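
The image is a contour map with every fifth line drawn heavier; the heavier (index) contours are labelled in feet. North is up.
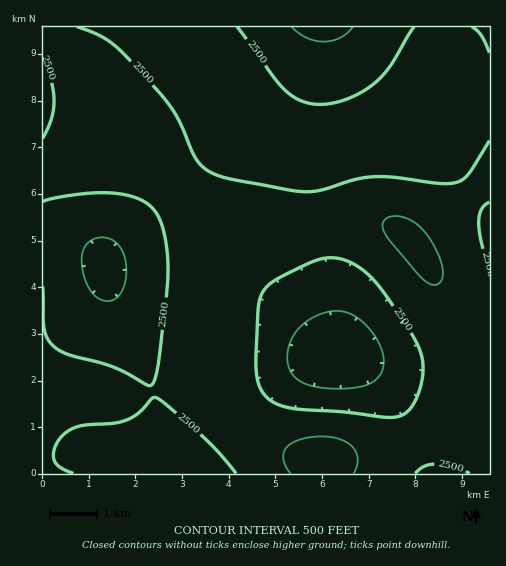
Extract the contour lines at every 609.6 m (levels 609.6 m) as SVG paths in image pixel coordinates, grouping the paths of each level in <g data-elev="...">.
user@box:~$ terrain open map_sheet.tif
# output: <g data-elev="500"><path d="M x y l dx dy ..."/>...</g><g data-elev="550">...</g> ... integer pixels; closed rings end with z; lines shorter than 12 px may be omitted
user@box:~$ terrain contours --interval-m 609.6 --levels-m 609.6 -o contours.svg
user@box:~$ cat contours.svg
<g data-elev="609.6"><path d="M327 388l-20-3-12-8-7-12 0-16 8-17 13-12 18-8 17 0 15 7 15 16 8 17 1 15-5 11-11 7-16 3z"/><path d="M104 301l-8-4-7-8-5-12-2-14 0-10 4-8 6-5 9-3 9 2 8 6 6 9 2 13-1 14-4 12-7 7z"/></g>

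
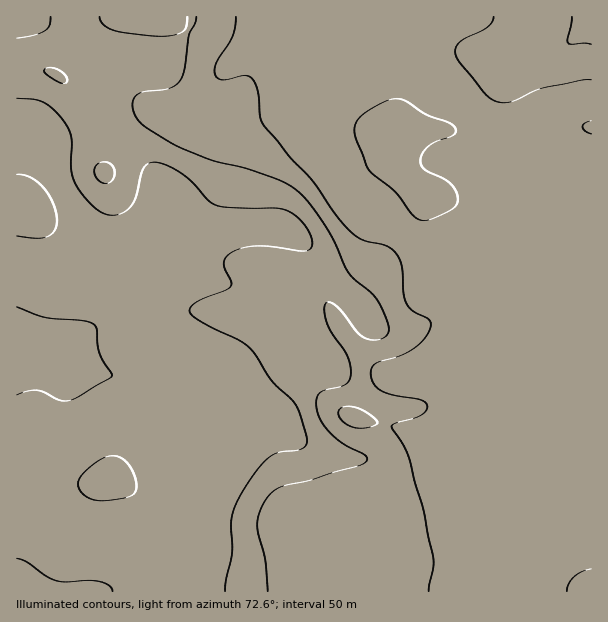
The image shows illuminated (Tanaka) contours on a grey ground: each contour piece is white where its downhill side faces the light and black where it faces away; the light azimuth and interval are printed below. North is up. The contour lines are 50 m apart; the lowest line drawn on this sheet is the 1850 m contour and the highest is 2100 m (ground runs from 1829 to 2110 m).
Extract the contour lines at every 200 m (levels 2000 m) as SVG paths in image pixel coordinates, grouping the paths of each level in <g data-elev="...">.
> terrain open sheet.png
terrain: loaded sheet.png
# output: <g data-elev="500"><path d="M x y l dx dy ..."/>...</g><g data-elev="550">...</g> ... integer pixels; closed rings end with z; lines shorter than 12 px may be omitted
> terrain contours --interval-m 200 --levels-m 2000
<g data-elev="2000"><path d="M355 428l16-1 5-2 1-3-8-8-11-6-10-2-7 2-3 5 2 6 7 5z"/><path d="M236 17l-1 12-3 9-16 27-2 6 2 6 3 2 5 1 22-4 6 3 6 11 2 27 4 9 26 32 22 22 23 33 15 18 12 9 24 6 9 6 7 14 1 27 3 10 7 8 14 7 4 5-3 10-10 12-16 10-26 8-4 5-1 6 3 10 7 7 12 4 27 5 5 2 2 3-1 6-6 5-25 7-4 3 17 29 16 57 10 49-5 30"/></g>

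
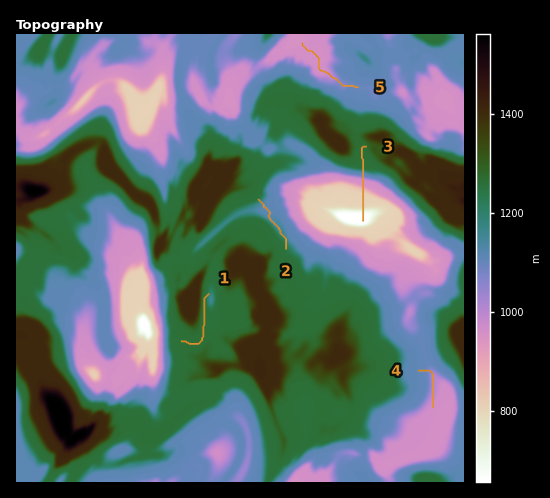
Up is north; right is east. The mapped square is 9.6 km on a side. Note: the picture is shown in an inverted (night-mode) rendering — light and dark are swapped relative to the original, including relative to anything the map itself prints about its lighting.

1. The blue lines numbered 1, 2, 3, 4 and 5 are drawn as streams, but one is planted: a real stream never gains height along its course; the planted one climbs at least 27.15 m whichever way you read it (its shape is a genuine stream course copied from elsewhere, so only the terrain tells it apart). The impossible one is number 2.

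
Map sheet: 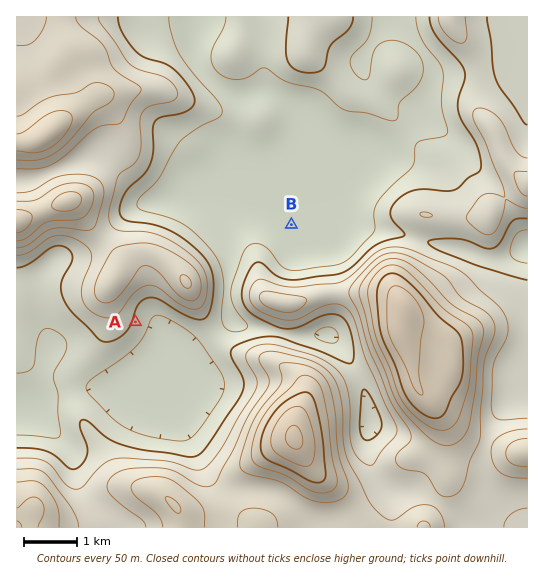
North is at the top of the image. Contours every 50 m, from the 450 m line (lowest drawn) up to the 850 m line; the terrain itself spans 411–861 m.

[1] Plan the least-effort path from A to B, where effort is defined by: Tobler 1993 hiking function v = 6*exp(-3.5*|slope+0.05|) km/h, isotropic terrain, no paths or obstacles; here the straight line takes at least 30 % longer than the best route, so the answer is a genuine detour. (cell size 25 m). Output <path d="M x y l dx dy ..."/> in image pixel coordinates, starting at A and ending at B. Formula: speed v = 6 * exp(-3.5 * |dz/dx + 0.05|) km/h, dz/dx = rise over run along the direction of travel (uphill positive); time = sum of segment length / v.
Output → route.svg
<path d="M135 322l8-8 6-3 20 0 16 8 17 0 5-2 3-3 16-32 4-4 15-29 6-7 11-5 5 0 24-12"/>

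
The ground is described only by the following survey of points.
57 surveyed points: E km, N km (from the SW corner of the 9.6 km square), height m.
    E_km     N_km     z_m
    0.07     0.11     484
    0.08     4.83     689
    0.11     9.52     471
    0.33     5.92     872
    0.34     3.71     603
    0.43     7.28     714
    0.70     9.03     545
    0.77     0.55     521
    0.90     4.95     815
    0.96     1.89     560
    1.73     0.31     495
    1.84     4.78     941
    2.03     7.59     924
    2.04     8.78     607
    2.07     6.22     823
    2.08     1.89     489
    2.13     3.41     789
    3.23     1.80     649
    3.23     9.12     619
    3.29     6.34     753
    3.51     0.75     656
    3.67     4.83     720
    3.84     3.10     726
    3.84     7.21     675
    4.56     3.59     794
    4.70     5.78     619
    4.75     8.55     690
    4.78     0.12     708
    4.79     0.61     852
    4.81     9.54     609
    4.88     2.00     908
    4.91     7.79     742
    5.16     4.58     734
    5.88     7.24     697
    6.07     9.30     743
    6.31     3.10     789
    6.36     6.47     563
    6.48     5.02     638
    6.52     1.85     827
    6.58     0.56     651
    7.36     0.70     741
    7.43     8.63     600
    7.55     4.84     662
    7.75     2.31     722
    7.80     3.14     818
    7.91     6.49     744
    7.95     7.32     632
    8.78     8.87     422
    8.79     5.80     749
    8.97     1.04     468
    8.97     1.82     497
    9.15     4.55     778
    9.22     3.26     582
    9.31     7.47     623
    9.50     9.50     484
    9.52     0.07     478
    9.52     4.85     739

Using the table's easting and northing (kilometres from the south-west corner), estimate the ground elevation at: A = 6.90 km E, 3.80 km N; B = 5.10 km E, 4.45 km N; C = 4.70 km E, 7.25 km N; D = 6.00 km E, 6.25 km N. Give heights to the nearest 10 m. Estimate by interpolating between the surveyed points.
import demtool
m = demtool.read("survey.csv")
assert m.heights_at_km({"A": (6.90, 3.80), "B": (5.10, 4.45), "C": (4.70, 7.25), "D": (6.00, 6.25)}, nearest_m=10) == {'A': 710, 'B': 760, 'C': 680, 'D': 590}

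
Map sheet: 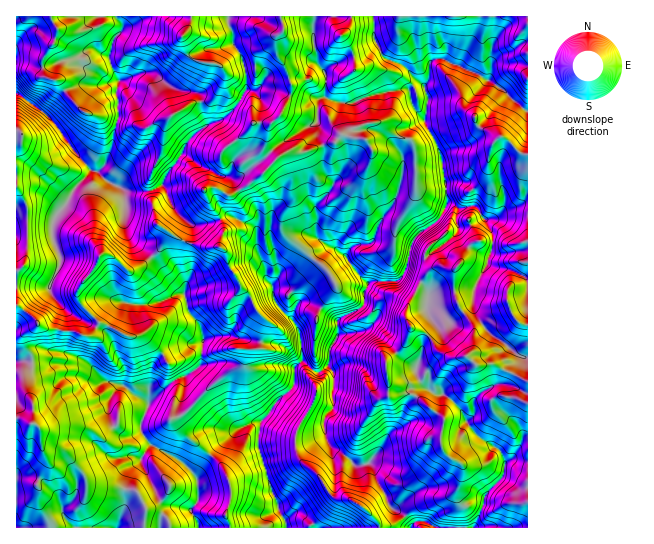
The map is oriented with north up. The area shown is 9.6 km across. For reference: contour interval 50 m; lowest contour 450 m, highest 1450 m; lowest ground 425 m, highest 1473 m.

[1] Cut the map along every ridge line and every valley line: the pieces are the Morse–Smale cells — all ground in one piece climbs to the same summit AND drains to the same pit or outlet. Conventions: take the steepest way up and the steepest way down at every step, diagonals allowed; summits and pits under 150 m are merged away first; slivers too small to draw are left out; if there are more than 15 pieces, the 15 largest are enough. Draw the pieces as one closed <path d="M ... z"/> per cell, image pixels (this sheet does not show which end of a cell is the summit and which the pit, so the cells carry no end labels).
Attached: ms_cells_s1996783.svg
<path d="M421 84l-11 7-20 0-25 6-11 6-15 0-17-6-3 4-2 6 0 14-43 27-3 3 6 7-15 17-31 20-4 0-10-7-12 1 6 17 8 9 4 10 1 8-5 14-16 0-12-3-13-5-9-7-8 15-14 14-16 10-2 0-16-15-7-3-5 2-8 15-16 20 0 7 4 8 18 17-4 9-5 5-19-5-26-3-6-3-10-12-11-8-2 1 1 222 296-1-2-5-12-9-6 0-8 7-4-5-22-65 1-27 5-6 2 0 19 15 16 4 11 0 11-5 0-12 9-12 0-34-5-8 1-15 8-13 0-16 27-16 0-12 5-10 28-2 7-7 7-28 4-8 7-7 13-8 10-14 2-16-4-31-6-17-13-24 4-24-4-11z"/><path d="M443 59l-10 1-4 3 0 14-5 9 4 11-4 24 13 24 4 12 6 48-7 13-25 20-4 8-7 28-7 7-28 2-5 10 0 12-27 16 0 16-8 13-1 15 5 8 0 34-9 12 0 11 4 13 19 14 7 8 16-1 2 2 4 13 11 18 1 6 5 6 9 4 7 7 2 7 6-6 8 0 9 7 39 0 6-10 6-23 18-18 2-14 5-3 18 2 0-351-37-30z"/><path d="M190 16l-174 1 0 288 29 23 26 3 14 5 5 0 5-5 4-9-18-17-4-8 0-7 16-20 6-13 4-4 10 3 16 15 2 0 16-10 14-14 8-15 9 7 13 5 12 3 16 0 5-14-1-8-4-10-8-9-7-16 13-2 10 7 4 0 31-20 15-17-7-6-27 23-5 2-9 0-12-2-36-21 7-13 9-9 9-7 17-6 10-9 8-12-12-7-7-24-9-4-19-3-6-5-5-20 6-8z"/><path d="M267 417l-2 0-5 6-1 27 13 43 13 27 8-7 6 0 8 5 7 10 97-1-2-6-7-8-9-4-5-6-1-6-8-12-9-21-16 1-7-8-19-14-3-12-12 5-18-1-16-7z"/><path d="M527 16l-153 0-1 19 10 21 20 9 20 20 6-8 0-14 4-3 10-1 48 22 36 30z"/><path d="M314 16l-86 1 0 6 5 11 0 11 8 10 6 20 0 14-6 8 11 8 2 18 12 0 3 2-4 20 5 6 35-23 8-3 4-4 2-20 6-4 0-23-8-11-4-20z"/><path d="M373 16l-58 1-2 26 4 20 8 11 0 23 2 2 12 4 15 0 11-6 25-6 20 0 11-8-18-18-17-6-5-5-8-19 2-12z"/><path d="M242 97l-9 13-10 9-17 6-9 7-9 9-7 13 36 21 12 2 9 0 5-2 18-14 10-10-6-6 4-20-3-2-12 0-2-18-2-4z"/><path d="M227 16l-36 0-2 11-6 8 0 6 5 14 6 5 19 3 9 4 7 24 12 6 6-8 0-14-6-20-8-10 0-11-5-11z"/><path d="M517 460l-7 0-5 3-2 14-19 21-1 9-9 21 54-1 0-64z"/><path d="M425 521l-8 0-6 6 22 0z"/>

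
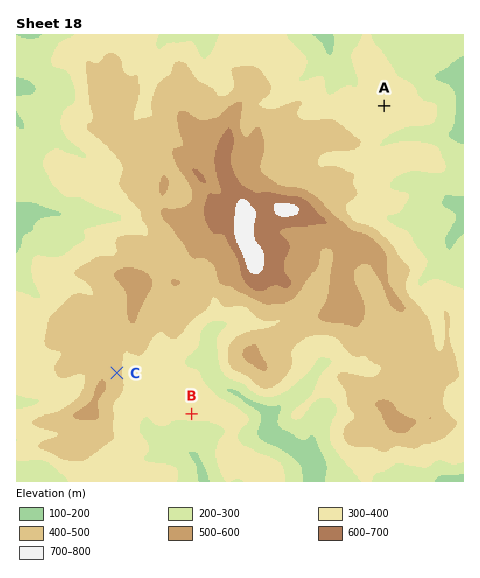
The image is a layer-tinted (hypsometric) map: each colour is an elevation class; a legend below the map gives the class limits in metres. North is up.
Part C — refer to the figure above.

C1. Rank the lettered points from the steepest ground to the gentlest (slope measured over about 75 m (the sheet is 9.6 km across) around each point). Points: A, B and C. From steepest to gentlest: C B A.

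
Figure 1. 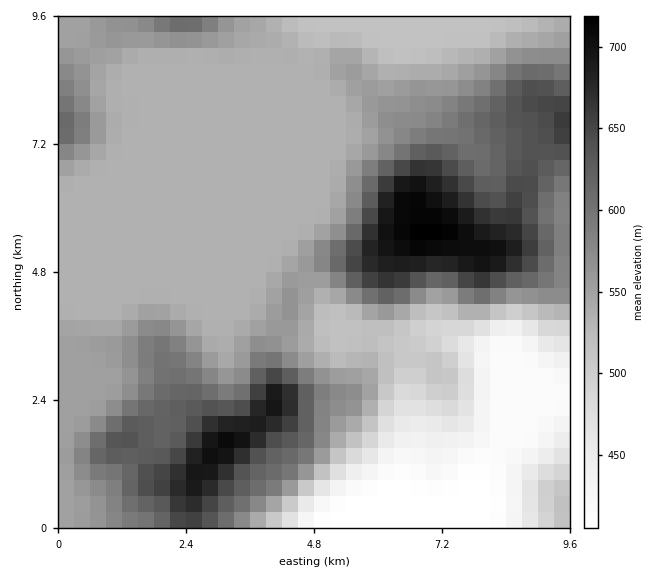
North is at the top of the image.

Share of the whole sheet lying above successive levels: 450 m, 89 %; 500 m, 84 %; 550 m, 45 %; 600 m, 24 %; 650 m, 10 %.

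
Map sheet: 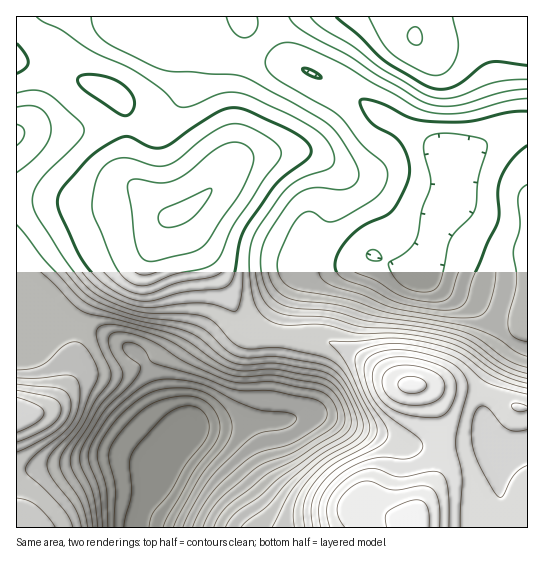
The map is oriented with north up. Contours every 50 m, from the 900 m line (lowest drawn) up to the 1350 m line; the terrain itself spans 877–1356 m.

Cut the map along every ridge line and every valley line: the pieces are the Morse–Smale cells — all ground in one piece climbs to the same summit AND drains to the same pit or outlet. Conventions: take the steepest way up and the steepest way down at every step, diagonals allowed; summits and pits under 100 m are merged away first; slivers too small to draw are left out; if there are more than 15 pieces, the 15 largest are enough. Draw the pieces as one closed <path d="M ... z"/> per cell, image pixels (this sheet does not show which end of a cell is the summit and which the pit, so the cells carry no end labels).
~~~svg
<path d="M198 16l-181 0-1 45 42 8 47 19 16 13 6 14-2 55 3 8 34 35 5 3 14-2 8 17 30 43 21 47 10 10 21 5 9-1 5-29 12-28 5-5 39-5 32-13 29 14 19 4 20 15 29 13 19 16 22 26 16 6 1-222-6 0-13 4-43 21-19 1-45-28-24-12-37-26-39-19-16-5-51-4-16-6-18-12-4 0 2-7z"/><path d="M281 336l-10 75 1 10-82 7-25 33-26 53-3 8 1 6 391-1-1-119-12-1-22-12-19-6-71-5-13-7-24-17-31-16-20-5z"/><path d="M21 61l-5 1 0 284 4-3 22-38 21 14 34 10 37 22 10 10 7 13 12 36 10 11 12 8 2 2 7-4 77-6 0-10 9-74-23-4-13-7-25-52-30-43-8-17-14 2-5-3-31-31-6-12 2-55-6-14-16-13-47-19z"/><path d="M42 305l-26 42 0 180 119 1 4-14 26-53 23-30-23-17-5-9-9-31-7-13-10-10-37-22-34-10z"/><path d="M417 16l-218 0 0 18-3 7 5 0 18 12 16 6 51 4 16 5 39 19 37 26 24 12 45 28 14 0 9-2 39-20 19-5-1-85-40-6-46 6-22-1-4-3z"/><path d="M373 255l-32 13-39 5-5 5-12 28-5 29 2 2 33 2 20 5 31 16 24 17 13 7 71 5 19 6 22 12 13 0-1-58-16-6-22-26-19-16-29-13-20-15-19-4z"/><path d="M527 16l-109 0-3 21 11 4 15 0 46-6 40 6z"/>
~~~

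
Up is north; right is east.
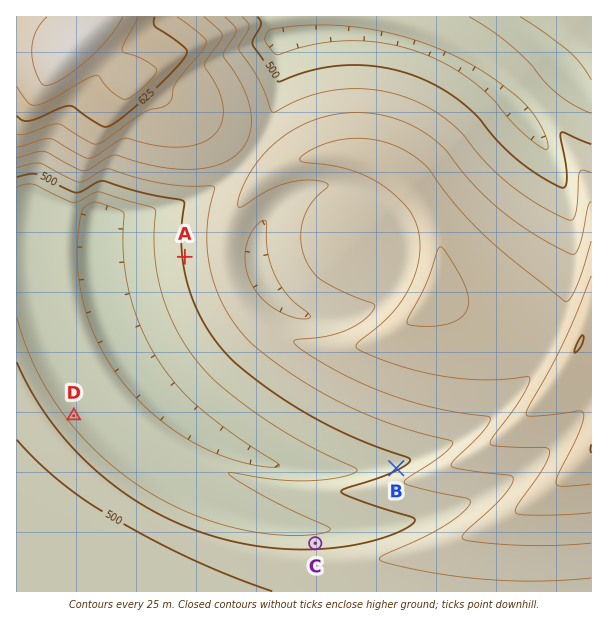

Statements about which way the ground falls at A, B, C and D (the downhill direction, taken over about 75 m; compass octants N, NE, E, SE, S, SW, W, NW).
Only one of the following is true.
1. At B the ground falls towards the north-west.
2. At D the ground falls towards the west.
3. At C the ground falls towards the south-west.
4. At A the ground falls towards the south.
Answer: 1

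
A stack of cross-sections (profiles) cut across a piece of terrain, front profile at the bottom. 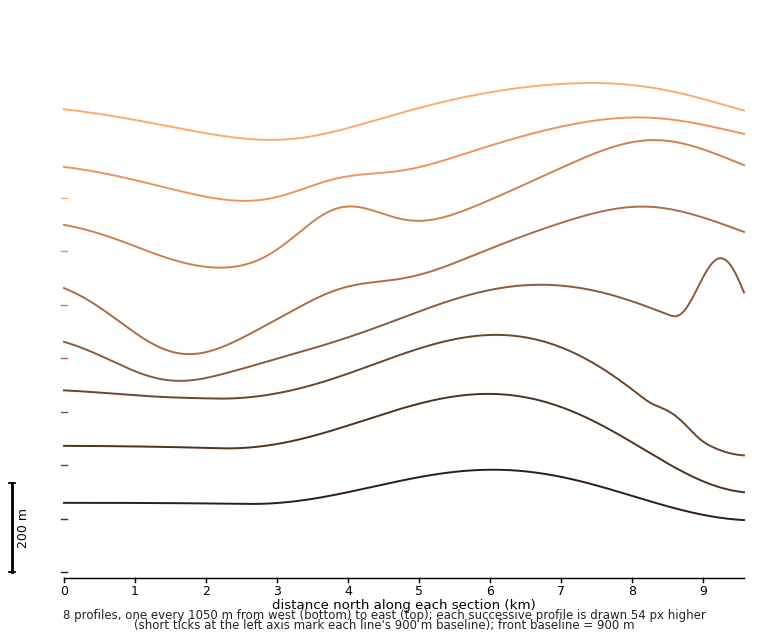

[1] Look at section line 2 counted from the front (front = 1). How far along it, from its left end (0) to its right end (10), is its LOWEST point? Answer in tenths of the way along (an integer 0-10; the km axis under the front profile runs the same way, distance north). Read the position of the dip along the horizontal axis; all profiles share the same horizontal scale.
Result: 10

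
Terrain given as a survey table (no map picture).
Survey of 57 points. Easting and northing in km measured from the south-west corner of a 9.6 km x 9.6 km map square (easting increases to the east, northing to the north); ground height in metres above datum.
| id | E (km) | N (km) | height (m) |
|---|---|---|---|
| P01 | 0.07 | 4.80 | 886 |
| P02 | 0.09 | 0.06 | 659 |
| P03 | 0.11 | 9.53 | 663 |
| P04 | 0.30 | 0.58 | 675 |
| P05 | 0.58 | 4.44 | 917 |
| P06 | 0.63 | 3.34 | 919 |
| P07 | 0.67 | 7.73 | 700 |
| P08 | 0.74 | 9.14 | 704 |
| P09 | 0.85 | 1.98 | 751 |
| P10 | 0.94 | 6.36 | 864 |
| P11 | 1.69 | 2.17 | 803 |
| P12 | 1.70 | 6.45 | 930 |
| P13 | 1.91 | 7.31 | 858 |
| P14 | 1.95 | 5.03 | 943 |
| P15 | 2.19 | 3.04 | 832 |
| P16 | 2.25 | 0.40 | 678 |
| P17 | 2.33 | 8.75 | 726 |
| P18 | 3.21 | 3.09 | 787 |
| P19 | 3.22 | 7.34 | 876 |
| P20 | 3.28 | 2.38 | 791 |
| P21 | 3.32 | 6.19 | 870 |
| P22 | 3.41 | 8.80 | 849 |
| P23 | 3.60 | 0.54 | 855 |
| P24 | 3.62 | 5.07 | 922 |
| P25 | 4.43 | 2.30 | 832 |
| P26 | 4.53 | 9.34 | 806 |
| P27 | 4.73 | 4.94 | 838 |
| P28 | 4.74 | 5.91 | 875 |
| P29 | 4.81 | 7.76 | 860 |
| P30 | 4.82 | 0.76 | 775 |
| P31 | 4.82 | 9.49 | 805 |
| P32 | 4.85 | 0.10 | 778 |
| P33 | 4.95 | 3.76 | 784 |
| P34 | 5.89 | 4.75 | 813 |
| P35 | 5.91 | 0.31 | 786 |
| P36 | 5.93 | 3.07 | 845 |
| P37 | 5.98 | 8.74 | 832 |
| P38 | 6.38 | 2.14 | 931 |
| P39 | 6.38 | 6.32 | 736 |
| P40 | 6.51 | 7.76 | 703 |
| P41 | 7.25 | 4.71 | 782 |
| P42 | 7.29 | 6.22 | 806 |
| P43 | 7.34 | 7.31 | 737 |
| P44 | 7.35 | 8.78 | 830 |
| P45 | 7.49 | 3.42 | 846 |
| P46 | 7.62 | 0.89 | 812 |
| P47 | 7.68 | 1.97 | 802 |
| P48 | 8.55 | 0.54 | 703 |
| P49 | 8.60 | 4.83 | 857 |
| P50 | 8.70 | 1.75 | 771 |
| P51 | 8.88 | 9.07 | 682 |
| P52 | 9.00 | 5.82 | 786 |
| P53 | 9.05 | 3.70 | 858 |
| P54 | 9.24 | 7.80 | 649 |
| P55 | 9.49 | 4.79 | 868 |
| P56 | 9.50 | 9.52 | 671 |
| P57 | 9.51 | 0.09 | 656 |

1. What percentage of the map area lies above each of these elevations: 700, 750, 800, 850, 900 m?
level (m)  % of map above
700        90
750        79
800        57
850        30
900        11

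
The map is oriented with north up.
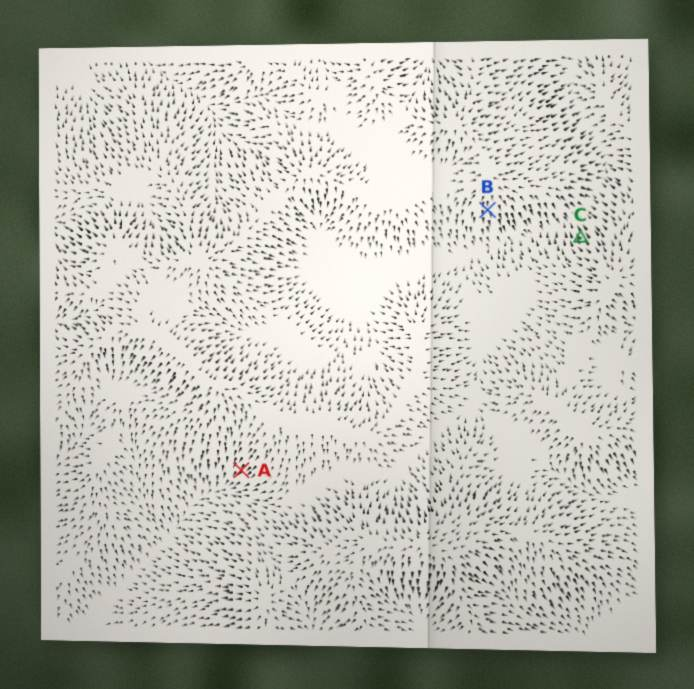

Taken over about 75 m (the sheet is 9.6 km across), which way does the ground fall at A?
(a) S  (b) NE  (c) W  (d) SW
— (d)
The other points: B S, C NW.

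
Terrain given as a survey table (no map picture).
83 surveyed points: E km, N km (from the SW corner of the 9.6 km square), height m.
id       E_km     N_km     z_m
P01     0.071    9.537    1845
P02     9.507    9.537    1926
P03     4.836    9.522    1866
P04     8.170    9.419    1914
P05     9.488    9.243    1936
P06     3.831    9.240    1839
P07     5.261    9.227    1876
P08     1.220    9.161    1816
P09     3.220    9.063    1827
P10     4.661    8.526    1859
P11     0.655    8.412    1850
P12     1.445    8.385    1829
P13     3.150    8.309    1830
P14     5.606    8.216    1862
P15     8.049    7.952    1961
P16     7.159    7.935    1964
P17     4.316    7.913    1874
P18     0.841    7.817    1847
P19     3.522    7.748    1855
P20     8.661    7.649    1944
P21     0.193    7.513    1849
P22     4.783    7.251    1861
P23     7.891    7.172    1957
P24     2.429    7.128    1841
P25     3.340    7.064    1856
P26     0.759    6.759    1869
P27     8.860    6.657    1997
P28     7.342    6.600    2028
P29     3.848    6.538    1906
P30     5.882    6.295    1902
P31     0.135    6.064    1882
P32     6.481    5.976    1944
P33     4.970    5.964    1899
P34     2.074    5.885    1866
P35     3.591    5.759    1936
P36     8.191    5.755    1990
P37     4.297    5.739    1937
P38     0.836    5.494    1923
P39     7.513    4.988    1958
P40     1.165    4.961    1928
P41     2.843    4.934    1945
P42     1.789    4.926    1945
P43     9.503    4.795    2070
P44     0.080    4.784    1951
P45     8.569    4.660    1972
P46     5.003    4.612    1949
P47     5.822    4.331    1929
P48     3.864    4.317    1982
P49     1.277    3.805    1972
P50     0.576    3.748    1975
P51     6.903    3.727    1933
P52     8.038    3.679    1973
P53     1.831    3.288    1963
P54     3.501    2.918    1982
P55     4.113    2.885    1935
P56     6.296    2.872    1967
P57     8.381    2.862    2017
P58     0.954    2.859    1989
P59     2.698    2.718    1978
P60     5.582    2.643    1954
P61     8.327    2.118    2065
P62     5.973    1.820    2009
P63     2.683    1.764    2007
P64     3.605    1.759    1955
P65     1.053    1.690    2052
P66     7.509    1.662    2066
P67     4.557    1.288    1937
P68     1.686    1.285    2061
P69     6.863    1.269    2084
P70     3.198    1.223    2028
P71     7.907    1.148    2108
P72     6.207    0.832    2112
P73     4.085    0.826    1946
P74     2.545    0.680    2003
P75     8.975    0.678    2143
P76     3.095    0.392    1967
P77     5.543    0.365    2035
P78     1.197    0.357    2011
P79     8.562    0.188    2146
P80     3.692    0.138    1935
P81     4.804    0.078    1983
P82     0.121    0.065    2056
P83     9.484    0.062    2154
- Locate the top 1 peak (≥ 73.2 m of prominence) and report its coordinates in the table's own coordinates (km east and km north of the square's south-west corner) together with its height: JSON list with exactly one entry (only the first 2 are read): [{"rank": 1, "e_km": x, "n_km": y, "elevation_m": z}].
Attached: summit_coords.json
[{"rank": 1, "e_km": 1.66, "n_km": 1.49, "elevation_m": 2065}]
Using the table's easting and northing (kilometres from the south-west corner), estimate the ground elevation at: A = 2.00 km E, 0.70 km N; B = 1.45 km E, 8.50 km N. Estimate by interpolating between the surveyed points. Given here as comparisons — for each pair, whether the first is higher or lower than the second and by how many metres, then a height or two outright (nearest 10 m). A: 190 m higher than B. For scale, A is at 2020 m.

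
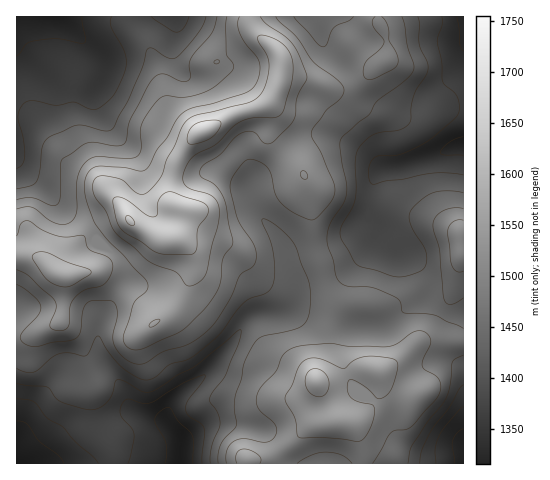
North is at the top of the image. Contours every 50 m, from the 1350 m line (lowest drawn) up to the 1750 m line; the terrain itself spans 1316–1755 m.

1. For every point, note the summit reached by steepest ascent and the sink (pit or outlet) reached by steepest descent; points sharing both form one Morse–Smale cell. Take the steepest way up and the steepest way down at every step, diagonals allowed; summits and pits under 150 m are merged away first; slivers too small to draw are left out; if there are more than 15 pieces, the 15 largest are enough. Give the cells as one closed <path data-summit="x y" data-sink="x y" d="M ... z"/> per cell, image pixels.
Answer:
<path data-summit="130 221" data-sink="17 463" d="M270 102l-11 6-34 11-28 15-9 11-12 20-5 17 0 20 11 6-3 20-5 10-20-3-20-10-8-8-8 0-22 8-29 30-7 19-6-2-16-14-22-2 1 208 163 0 2-6-1-18-14-19 0-5 5-13 42-36 16-19 12-21 9-9 35-6 6-7 3-13 5-6 23-7-9-41-4-52-7-13-26-25-7-10 2-22z"/><path data-summit="130 221" data-sink="48 17" d="M250 16l-234 1 1 238 21 3 16 14 6 2 7-19 29-30 22-8 8 0 8 8 20 10 7 3 13 0 2-2 5-13 1-15-11-6-1-12 6-25 12-20 9-11 28-15 42-14 9-13 5-21-1-15-8-10-17-13-4-8z"/><path data-summit="130 221" data-sink="463 146" d="M463 16l-84 0 0 8 8 17 0 19-25 20-15 8-13 2-19-9-18-4-16-1-1 1-4 15-6 11 0 35 7 10 26 25 7 13 4 52 9 42 19-6 9-6 20-20 5-10 12 12 18 6 11 9 10 18 1 14 10 11 10 6 16-1 0-61-4-3 0-12 4-1z"/><path data-summit="316 382" data-sink="17 463" d="M323 280l-23 6-5 6-3 13-6 7-35 6-9 9-12 21-16 19-42 36-5 13 0 5 14 19 0 24 181-1 0-11-4-18-4-7-9-6 15-3 11-11 8-12 1-21-3-4-16-2-31 12-13 1 12-28 0-28 3-13 0-6z"/><path data-summit="316 382" data-sink="463 146" d="M376 238l-5 10-20 20-9 6-18 5 8 33-3 13 0 28-12 24 1 4 12-1 31-12 23 2 16-11 16-15 5-2 43 0 0-28-16 0-10-6-10-11-1-14-10-18-11-9-18-6z"/><path data-summit="316 382" data-sink="463 463" d="M458 342l-40 1-22 19-17 9 1 19-9 17-11 11-15 3 5 2 8 11 4 18 1 12 101-1 0-120z"/><path data-summit="130 221" data-sink="17 463" d="M378 16l-127 0 0 9 4 8 23 21 3 6-1 17 7-1 17 2 25 10 12 2 14-5 32-25 0-19-8-17z"/>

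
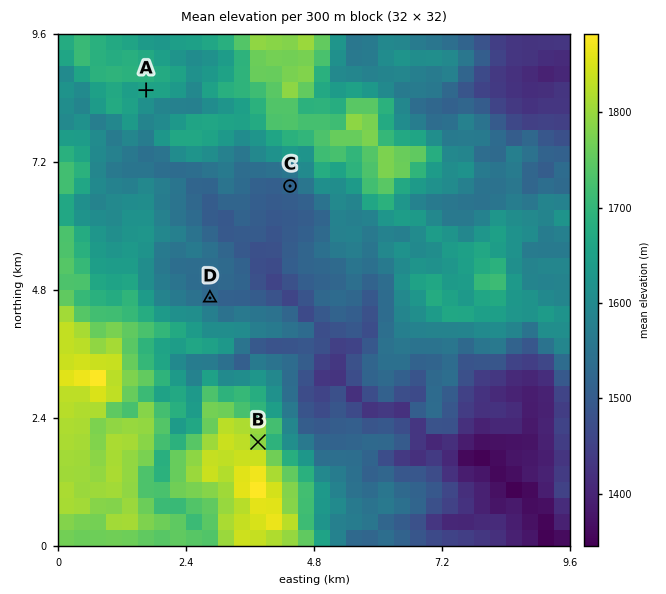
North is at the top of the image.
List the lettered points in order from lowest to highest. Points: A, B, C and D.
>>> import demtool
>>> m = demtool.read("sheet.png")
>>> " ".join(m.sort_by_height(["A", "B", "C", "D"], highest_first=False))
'C D A B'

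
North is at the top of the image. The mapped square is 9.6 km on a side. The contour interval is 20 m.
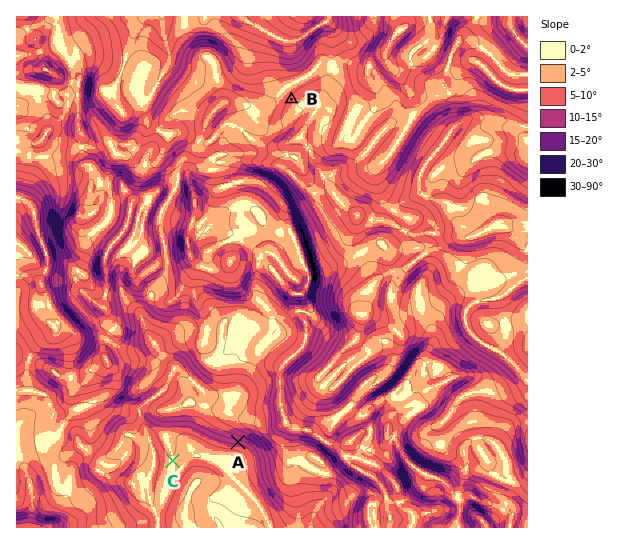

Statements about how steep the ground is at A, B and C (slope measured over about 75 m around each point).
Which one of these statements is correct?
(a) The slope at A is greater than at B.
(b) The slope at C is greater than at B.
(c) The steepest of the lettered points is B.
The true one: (a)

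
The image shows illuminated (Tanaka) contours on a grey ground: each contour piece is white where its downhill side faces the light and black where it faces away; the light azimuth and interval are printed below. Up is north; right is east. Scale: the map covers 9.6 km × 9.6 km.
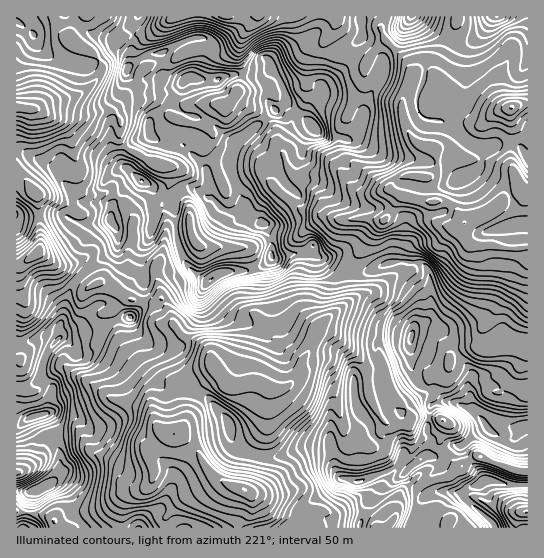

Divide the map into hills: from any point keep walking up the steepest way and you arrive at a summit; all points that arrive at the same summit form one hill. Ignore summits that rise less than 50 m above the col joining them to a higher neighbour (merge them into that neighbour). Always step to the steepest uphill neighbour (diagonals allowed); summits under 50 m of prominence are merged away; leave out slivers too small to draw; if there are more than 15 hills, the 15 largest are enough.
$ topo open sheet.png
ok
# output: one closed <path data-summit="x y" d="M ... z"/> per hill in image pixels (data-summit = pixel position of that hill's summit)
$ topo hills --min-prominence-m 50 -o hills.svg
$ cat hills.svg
<path data-summit="527 427" d="M527 247l-7 2 0 10-8 14-1 10-27 43 0 12 3 8 4 4-9 1-12-4-15 5-6 6-2 12-16 7-3 14-19 14-7-1-6-6-11-23-4-4-15-2-12-16-21-18-12-6-3-4-2 4 0 10-4 8-9 12-10 22-8 7-10 1-14-6-12 0-20 5-18-23-22 8-2 4 1 4 7 6 5-1-3 3 0 8-6 16-7 13-8 8 7 3 13 12 11 18 13 12-5 1-33 20-17 18 2 9 212 1 5-21-7-12 4-8 14-17 13-12 4-8-3-21 6 6 8 2 11-5 9-12 2 7-5 12 0 6 18 22 4 0 9-8 8-3 32 13 16 3z"/><path data-summit="262 223" d="M234 97l-8 8-37 0-10 14-10-4-16-16-27 2-13 10 7 8 0 22 10 10 20 10 13 3 5 5 1 16-8 17 6 16 0 14 3-3 20-1 5 14 6 5 53 0 17-8 23 0 8-6 1 9 6 12 0 11-5 13 0 27 8 16 3 3 4 0 26-19 3-4-3-19 2-15 13-16 9-16 14-14-10-2-32 1-10-4-6-7-12-24-4-4-12-2-6-6-14-28 0-12-4-7-11-11z"/><path data-summit="34 417" d="M38 252l-13 11-9 3 0 205 5 1 5-3 14-11 7-20 6-5 25 0 15 19 28 12 10 0 16-7 0-4 19-18 11-2 3-3 3-9-12-31-14-7-30-33-6-9-9-30 13-12 3-1-26-15-15 4-14-15-16-7z"/><path data-summit="411 337" d="M463 223l-10 4-16 16-19 2-5 5-1 17-3 4-11 2-20 16-27 11-32 25 2 4 12 6 21 18 12 16 15 2 4 4 11 23 9 7 4 0 19-14 3-13 16-8 2-12 6-6 15-5 12 4 9-1-4-4-4-16 22-36 6-11 1-10 8-14-1-11-16 0-6-3-30 0-7-7 0-9z"/><path data-summit="211 279" d="M190 228l-20 1-5 5-2 20-7 11 0 12 5 22 8 12 6 15 8 10 16 7 9 7 4 16 17 22 20-5 12 0 14 6 12-2 9-10 5-16-23-17-22-29 1-36-9-29-6-3-41 0-6-5z"/><path data-summit="110 221" d="M18 107l-2 0 0 62 21 26 21 5 11 5 6 6-3 8-7 9-24 15-2 10 18 12 16 7 14 15 15-4 15 8 12-14-1-22 5-14 0-23-6-12-14-13-7-1-4 3-15 0-8-6-3-10 1-16-4-9-1-12-5-12-8-9-18-10z"/><path data-summit="142 181" d="M113 111l-11 0-16 4-17-3-24 2 14 7 12 17 6 25-1 16 3 10 8 6 15 0 4-3 7 1 14 13 6 12 0 23-5 14 1 22-12 13 8 6 4-11 6-8 21-2 0-10 7-11 4-23 0-13-6-16 8-17 0-12-6-9-13-3-27-16-3-4 0-22z"/><path data-summit="497 17" d="M527 16l-69 0-6 19-17 34 2 20-4 8 0 5 44 23 8-2 17-14 25-5z"/><path data-summit="38 490" d="M78 433l-28 2-5 6-5 17-14 11-10 4 0 37 2 2 29 4 8 5 2 7 17 0 9-9 26-12 13-12 21-6 8-6 2-6 0-10-6-10-16 7-14-1-24-11z"/><path data-summit="275 110" d="M335 16l-78 0-16 22-2 24 4 8 0 7-8 21 27 17 11 11 4 7 0 12 2 3 2-10 26-40 1-43 21-20 7-13z"/><path data-summit="314 127" d="M307 85l0 13-27 43 0 6 11 26 6 6 12 2 4 4 12 24 6 7 10 4 44 0 16-25-16-7-26-21-16-10-3-6 0-13 8-24-26-11z"/><path data-summit="17 22" d="M82 16l-66 1 1 90 18 2 14-8 26-5 12-7 13-14 3-9-7-11-25-14 1-11z"/><path data-summit="130 318" d="M130 299l-5 0-13 12 9 30 6 9 30 33 14 7 10 25 1 13 14-27 3-14-6-2-6-8 7-6 17-6 0-10-6-8-22-11-6-6-15-30-9 4z"/><path data-summit="271 255" d="M301 235l-7 4-23 0-17 8-11 0 3 1 3 5 8 26 0 39 21 26 24 17 14-22 0-10 3-4-4-1-7-9-4-10 0-27 5-13 0-11z"/><path data-summit="194 78" d="M241 39l-7 6-11 6-22-6-22 10-8 6-16 2-9 4-6 4-5 14-18 21 13-6 23-1 16 16 10 4 6-10 8-5 33 1 9-8 8-20 0-7-4-8z"/>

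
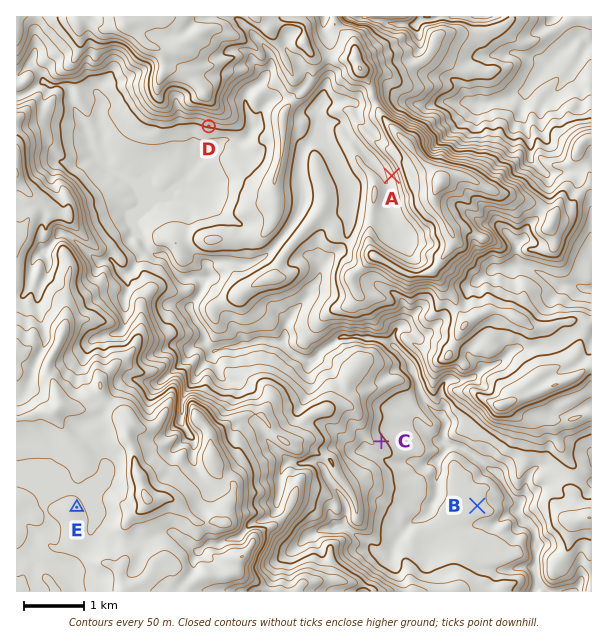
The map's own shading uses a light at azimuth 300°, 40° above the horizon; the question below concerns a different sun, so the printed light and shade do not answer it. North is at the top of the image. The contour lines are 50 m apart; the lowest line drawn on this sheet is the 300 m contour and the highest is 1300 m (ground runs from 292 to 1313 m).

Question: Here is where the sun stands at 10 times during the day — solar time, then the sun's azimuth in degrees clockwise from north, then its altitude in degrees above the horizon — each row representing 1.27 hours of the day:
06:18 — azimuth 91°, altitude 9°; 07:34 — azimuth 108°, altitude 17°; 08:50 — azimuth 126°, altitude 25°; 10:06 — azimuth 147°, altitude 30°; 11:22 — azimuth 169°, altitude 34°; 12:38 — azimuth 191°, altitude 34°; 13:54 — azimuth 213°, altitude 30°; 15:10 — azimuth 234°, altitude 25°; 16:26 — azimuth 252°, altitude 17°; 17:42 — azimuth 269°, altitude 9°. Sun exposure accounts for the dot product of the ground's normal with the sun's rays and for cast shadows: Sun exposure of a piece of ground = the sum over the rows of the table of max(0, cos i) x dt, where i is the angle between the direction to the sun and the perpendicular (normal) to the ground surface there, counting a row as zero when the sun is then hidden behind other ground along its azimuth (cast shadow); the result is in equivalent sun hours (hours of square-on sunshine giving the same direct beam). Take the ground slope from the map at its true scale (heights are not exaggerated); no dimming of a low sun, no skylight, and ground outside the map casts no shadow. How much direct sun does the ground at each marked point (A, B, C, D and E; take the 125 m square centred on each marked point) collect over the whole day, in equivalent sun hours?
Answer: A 5.5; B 4.7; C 3.9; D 6.9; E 4.6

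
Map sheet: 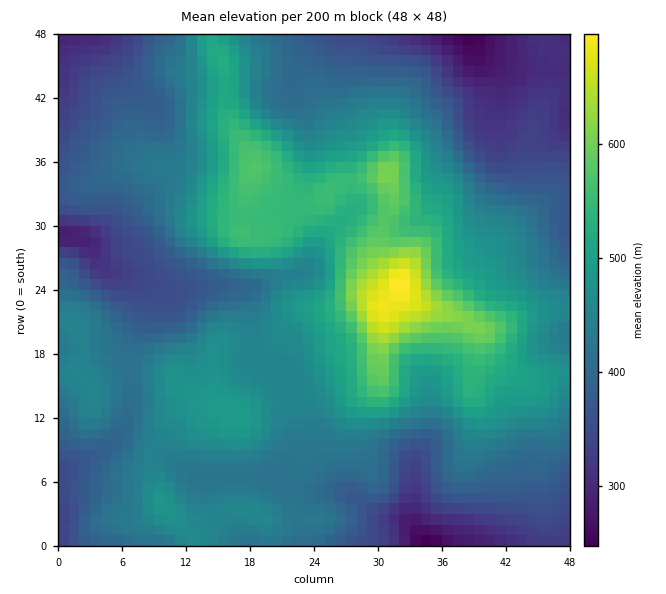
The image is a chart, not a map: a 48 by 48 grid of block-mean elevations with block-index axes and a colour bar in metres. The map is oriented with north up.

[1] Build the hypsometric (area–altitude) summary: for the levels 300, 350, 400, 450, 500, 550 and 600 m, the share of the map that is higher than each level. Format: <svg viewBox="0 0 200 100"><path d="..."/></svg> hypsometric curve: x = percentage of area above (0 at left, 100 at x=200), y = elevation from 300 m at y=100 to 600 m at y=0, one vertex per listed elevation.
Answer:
<svg viewBox="0 0 200 100"><path d="M194 100l-22-17-37-16-55-17-38-17-23-16-12-17"/></svg>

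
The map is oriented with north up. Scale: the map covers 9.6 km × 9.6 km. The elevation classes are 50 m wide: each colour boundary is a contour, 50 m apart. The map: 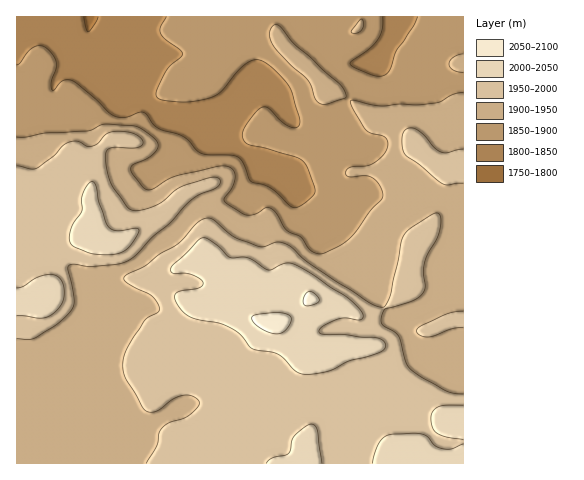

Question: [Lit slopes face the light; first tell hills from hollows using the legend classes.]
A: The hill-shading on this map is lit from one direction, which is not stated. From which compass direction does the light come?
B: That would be W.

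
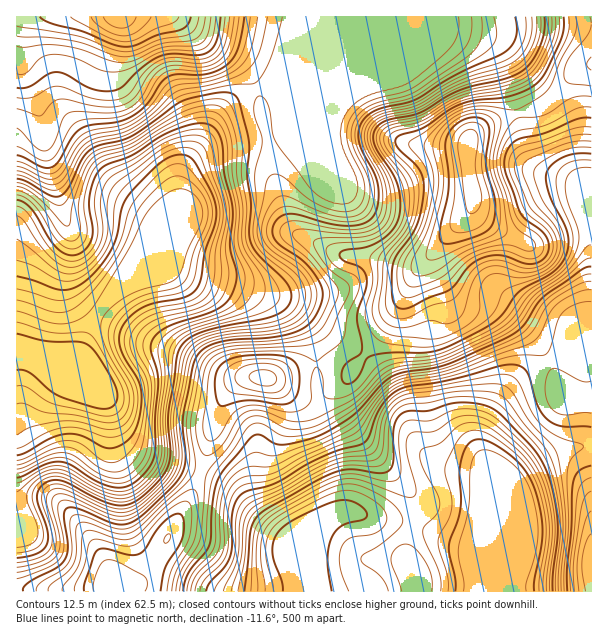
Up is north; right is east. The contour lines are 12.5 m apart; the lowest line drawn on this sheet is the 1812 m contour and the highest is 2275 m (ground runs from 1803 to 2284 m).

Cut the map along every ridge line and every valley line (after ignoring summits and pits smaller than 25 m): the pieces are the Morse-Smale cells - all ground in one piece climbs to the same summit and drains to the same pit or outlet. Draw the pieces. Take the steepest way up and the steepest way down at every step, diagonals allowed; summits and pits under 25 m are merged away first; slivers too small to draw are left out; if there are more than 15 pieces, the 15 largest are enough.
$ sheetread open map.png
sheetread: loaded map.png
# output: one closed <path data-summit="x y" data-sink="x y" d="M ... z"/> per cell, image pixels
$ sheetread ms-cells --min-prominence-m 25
<path data-summit="468 144" data-sink="17 351" d="M591 16l-301 0-8 35-8 20-13 17-22 9-11 7-11 13-35 53-2 10 0 18-22 51-36 38 30-9 19-8 6 0 18 7 38 7 43 16 8 4 17 17 12 21 3 14 2 39 14-4 18-16 11-16 23-27 36-65 50-55 4-9 0-11-6-27 0-21 2-7 12-10 12-6 37-11 14-6 15-14 19-22 12-4z"/><path data-summit="468 144" data-sink="482 591" d="M591 64l-12 4-19 22-15 14-14 6-37 11-12 6-12 10-2 7 0 21 6 27 0 11-4 9-50 55-30 56-53 70 1 12 12 20 65 73 1 14-10 42 10 25 1 13 65 0 0-38 30-74 27-18 18-10 21-6 14 0z"/><path data-summit="120 17" data-sink="17 351" d="M288 16l-272 1 0 333 2 2 8 0 6 3 46 0 2-2 8-23 15-25 55-56 22-51 0-18 2-10 35-53 11-13 11-7 22-9 13-17 10-30 5-18z"/><path data-summit="264 378" data-sink="17 351" d="M177 270l-6 0-19 8-23 6-16 11-17 20-18 40-16-1-26 2 18 20 48 20 6 5 6 12 8 25 9 10 16 9 53 15 4-7 13-52 12-23 8-8 9-4 20 0 33 16 18 2-1-40-3-14-7-15-22-23-15-8-36-12-38-7z"/><path data-summit="111 585" data-sink="17 351" d="M17 350l-1 241 94 1 3-8 13 0 12-2 12-12 8-15 28-48 14-34-35-10-30-12-13-13-8-25-6-12-6-5-48-20-19-21z"/><path data-summit="264 378" data-sink="311 591" d="M266 378l-20 0-9 4-8 8-12 23-17 60 19 7 15 8 27 30 31 25 16 40-1-17 5-36 15-13 15-6 4-5 2-23-5-31-12-27-11-17-3-12-18-2z"/><path data-summit="591 563" data-sink="482 591" d="M591 446l-13 0-21 6-18 10-27 18-30 74 1 38 109-1z"/><path data-summit="468 144" data-sink="311 591" d="M341 385l-12 7-9 2-2 5 25 53 5 45-2 9-4 5-15 6-15 13-5 36 1 22 3 4 105 0 0-13-10-25 10-42-1-14-47-51-26-36-5-10 0-8z"/><path data-summit="111 585" data-sink="311 591" d="M204 474l-5 2-13 31-36 63-12 12-12 2-13 0-3 7 199 1-2-13-15-36-31-25-27-30z"/>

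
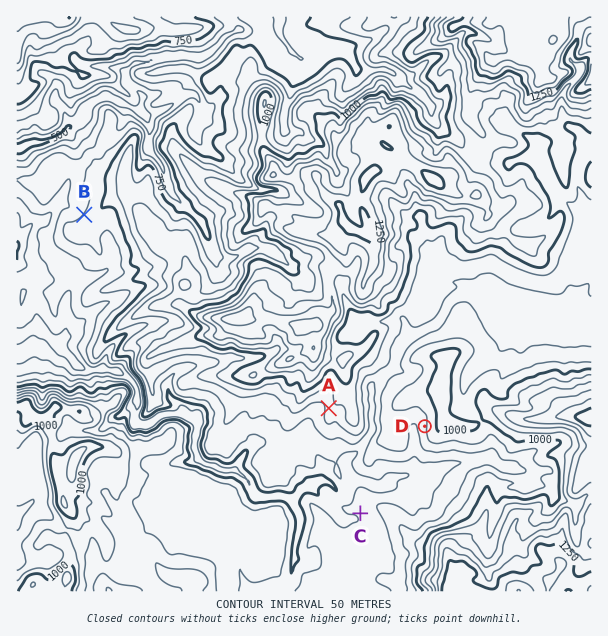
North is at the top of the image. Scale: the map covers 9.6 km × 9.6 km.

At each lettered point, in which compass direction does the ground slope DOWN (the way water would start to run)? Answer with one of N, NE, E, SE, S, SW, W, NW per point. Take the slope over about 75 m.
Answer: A W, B NW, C SW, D W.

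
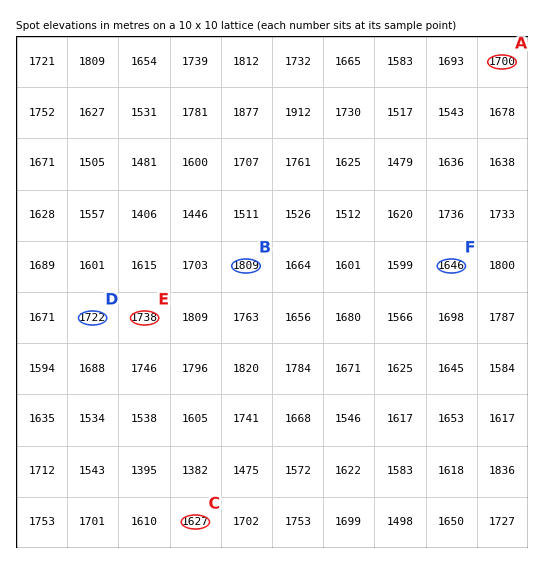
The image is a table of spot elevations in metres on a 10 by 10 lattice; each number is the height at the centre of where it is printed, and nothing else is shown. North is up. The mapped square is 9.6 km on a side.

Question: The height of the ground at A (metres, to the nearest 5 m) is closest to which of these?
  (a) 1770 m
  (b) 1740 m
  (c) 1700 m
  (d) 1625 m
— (c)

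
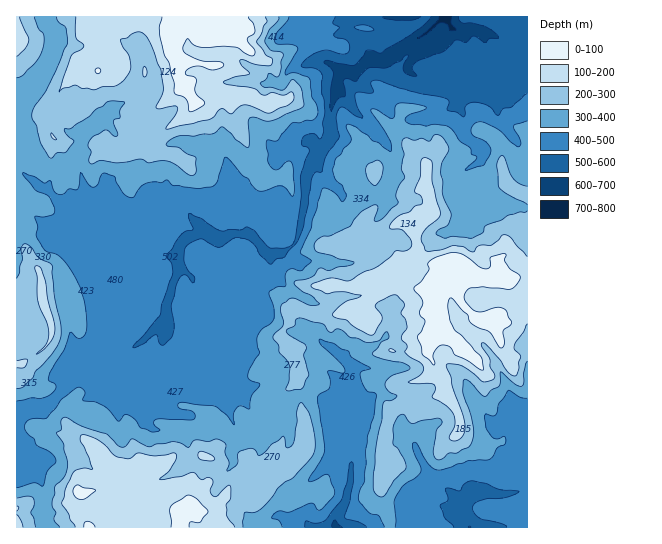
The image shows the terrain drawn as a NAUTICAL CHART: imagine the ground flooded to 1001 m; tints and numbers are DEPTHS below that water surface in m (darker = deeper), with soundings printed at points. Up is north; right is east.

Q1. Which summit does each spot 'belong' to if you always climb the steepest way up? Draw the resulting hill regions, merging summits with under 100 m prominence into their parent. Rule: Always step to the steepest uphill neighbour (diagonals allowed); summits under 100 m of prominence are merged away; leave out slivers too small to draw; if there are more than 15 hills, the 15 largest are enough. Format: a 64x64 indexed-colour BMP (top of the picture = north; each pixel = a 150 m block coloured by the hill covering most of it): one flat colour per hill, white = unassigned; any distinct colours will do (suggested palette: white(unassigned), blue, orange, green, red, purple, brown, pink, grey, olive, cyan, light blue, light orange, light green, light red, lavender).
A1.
<image width="64" height="64" href="data:image/bmp;base64,Qk12CAAAAAAAAHYAAAAoAAAAQAAAAEAAAAABAAQAAAAAAAAIAAATCwAAEwsAABAAAAAAAAAA////ALR3HwAOf/8ALKAsACgn1gC9Z5QAS1aMAMJ34wB/f38AIr28AM++FwDox64AeLv/AIrfmACWmP8A1bDFAGZmMzMzMzMzMzMzMzMzMzERERERERERERERERERERERZmMzMzMzMzMzMzMzMzMzMzERERERERERERERERERERFmYzMzMzMzMzMzMzMzMzMzMREREREREREREREREREREWZjMzMzMzMzMzMzMzMzMzMzERERERERERERERERERERZmMzMzMzMzMzMzMzMzMzMzMxERERERERERERERERERFmYzMzMzMzMzMzMzMzMzMzMzMREREREREREREREREREWZjMzMzMzMzMzMzMzMzMzMzMzERERERERERERERERERZjMzMzMzMzMzMzMzMzMzMzMzMxERERERERERERERERFjMzMzMzMzMzMzMzMzMzMzMzMzMRMRERERERERERERETMzMzMzMzMzMzMzMzMzMzMzMzMzMxERERERERERERERMzMzMzMzMzMzMzMzMzMzMzMzMzMzEREREREREREREREzMzMzMzMzMzMzMzMzMzMzMzMzMzMRERERERERERERETMzMzMzMzMzMzMzMzMzMzMzMzMzMxERERERERERERERMzMzMzMzMzMzMzMzMzMzMzMzMzMREREREREREREREREzMzMzMzMzMzMxETMzMzMREzMzMREREREREREREREREUREMzMzMzMzMxERMzMzMRERMzMxERERERERERERERERRERDMzMzMzMxEREzMzMRERETMxERERERERERERERERFEREQzMzMzMxEREREREREREREREREREREREREREREREURERDMzMzMzERERERERERERERERERERERERERERERERREREQzMzMzERERERERERERERERERERERERERERERERFERERERDNDEREREREREREREREREREREREREREREREREUREREREREQRERERERERERERERERERERERERERERERERREREREREREERERERERERERERERERERERERERERERERFERERERERERBEREREREREREREREREREREREREREREREUREREREREREQRERERERERERERERERERERERERERERERREREREREREREERERERERERERERERERERERERERERERFERERERERERERBEREREREREREREREREREREREREREREUREREREREREREERERERERERERERERERERERERERERERREREREREREREQRERERERERERERERERERERERERERERFERERERERERERBEREREREREREREREREREREREREREREUREREREREQkQRERERERERERERERERERERERERERERERREREREREQiERERERERERERERERERERERERERERERERFEREREREQiIhEREREREREREREREREREREREREREREREUREREREQiIhERERERERERERERERERERERERERERERERREREREQiIiEREREREREREiERERERERERERERERERERFEREREQiIiEREREREREREiIiEREREREREREREREREREUREIiIiIiERERERERIREiIiIRERERERERERERERERERREQiIiIiIRERERESIiIiIiIhERERERERERERERERERFEREIiIiIiERERESIiIiIiIiIREREREREREREREREREURERCIiIiIhERERIiIiIiIiIhERERERERERERERERERREREIiIiIiIRERIiIiIiIiIiERERERERERERERERERFEREIiIiIiIiESIiIiIiIiIiIREREREREREREREREREURCIiIiIiIiIiIiIiIiIiIiIhERERERERERERERERERRCIiIiIiIiIiIiIiIiIiIiIiERERERERERERERERERFCIiIiIiIiIiIiIiIiIiIiIiIRERERERERERERERERESIiIiIiIiIiIiIiIiIiIiIiIiERERERERERERERERERIiIiIiIiIiIiIiIiIiIiIiIiIhEREREREREREREREREiIiIiIiIiIiIiIiIiIiIiIiIiERERERERERERERERESIiIiIiIiIiIiIiIiIiIiIiIiIhERERERERERERERERIiIiIiIiIiIiIiIiIiIiIiIiIiEREREREREREREREREiIiIiIiIiIiIiIiIiIiIiIiIiIRERERERERERERERESIiIiIiIiIiIiIiIiIiIiIiIiIhERERERERERERERERIiIiIiIiIiIiIiIiIiIiIiIiIiERERERERERERERERFSIiIiIiIiIiIiIiIiIiIiIiIiIhEREREREREREREREVIiIiIiIiIiIiIiIiIiIiIiIiIiERERERERERERERERVSIiIiIiIiIiIiIiIiIiIiIiIiIRERERERERERERERFVUiIiIiIiIiIiIiIiIiIiIiIiIhEREREREREREREREVVSIiIiIiIiIiIiIiIiIiIiIiIiERERERERERERERERVVUiIiIiIiIiIiIiIiIiIiIiIiERERERERERERERERFVVSIiIiIiIiIiIiIiIiIiIiIiIREREREREREREREREVVVUiIiIiIiIiIiIiIiIiIiIiIhERERERERERERERERVVVSIiIiIiIiIiIiIiIiIiIiIiIRERERERERERERERFVVSIiIiIiIiIiIiIiIiIiIiIhEiEREREREREREREREVVVIiIiIiIiIiIiIiIiIiIiIhEREhERERERERERERER"/>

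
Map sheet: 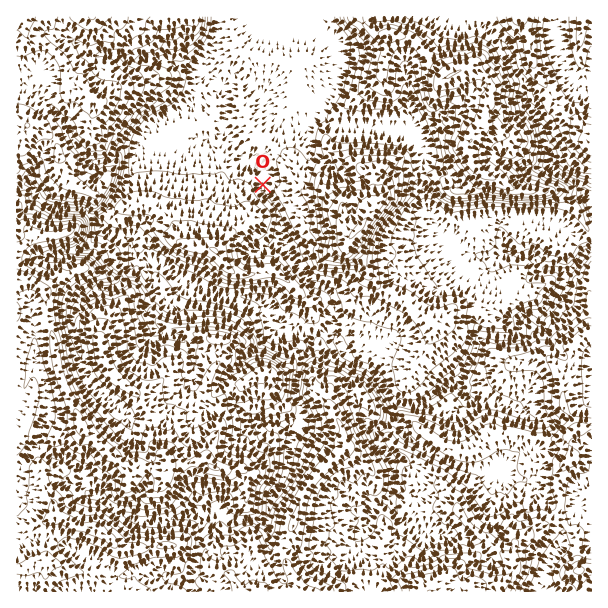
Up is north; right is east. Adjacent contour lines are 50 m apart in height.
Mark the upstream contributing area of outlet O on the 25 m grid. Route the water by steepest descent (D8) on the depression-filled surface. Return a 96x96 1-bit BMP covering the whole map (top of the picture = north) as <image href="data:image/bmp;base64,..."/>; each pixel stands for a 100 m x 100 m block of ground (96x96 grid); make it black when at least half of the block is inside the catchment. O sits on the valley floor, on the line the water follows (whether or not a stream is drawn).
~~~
<image width="96" height="96" href="data:image/bmp;base64,Qk2+BAAAAAAAAD4AAAAoAAAAYAAAAGAAAAABAAEAAAAAAIAEAAATCwAAEwsAAAIAAAAAAAAA////AAAAAAAAAAAAAAAAAAAAAAAAAAAAAAAAAAAAAAAAAAAAAAAAAAAAAAAAAAAAAAAAAAAAAAAAAAAAAAAAAAAAAAAAAAAAAAAAAAAAAAAAAAAAAAAAAAAAAAAAAAAAAAAAAAAAAAAAAAAAAAAAAAAAAAAAAAAAAAAAAAAAAAAAAAAAAAAAAAAAAAAAAAAAAAAAAAAAAAAAAAAAAAAAAAAAAAAAAAAAAAAAAAAAAAAAAAAAAAAAAAAAAAAAAAAAAAAAAAAAAAAAAAAAAAAAAAAAAAAAAAAAAAAAAAAAAAAAAAAAAAAAAAAAAAAAAAAAAAAAAAAAAAAAAAAAAAAAAAAAAAAAAAAAAAAAAAAAAAAAAAAAAAAAAAAAAAAAAAAAAAAAAAAAAAAAAAAAAAAAAAAAAAAAAAAAAAAAAAAAAAAAAAAAAAAAAAAAAAAAAAAAAAAAAAAAAAAAAAAAAAAAAAAAAAAAAAAAAAAAAAAAAAAAAAAAAAAAAAAAAAAAAAAAAAAAAAAAAAAAAAAAAAAAAAAAAAAAAAAAAAAAAAAAAAAAAAAAAAAAAAAAAAAAAAAAAAAAAAAAAAAAAAAAAAAAAAAAAAAAAAAAAAAAAAAAAAAAAAAAAAAAAAAAAAAAAAAAAAAAAAAAAAAAAAAAAAAAAAAAAAAAAAAAAAAAAAAAAAAAAAAAAAAAAAAAAAAAAAAAAAAAAAAAAAAAAAAAAAAAAAAAAAAAAAAAAAAAAAAAAAAAAAAAAAAAAAAAAAAAAAAAAAAAAAAAAAAAAAAAAAAAAAAAAAAAAAAAAAAAAAAAAAAAAAAAAAAAAAAAAAAAAAAAAAAAAAAAAAAAAAAAAAAAAAAAAAAAAAAAAAAAAAAAAAAAAAAAAAAAAAAAAAAAAAAAAAAAAAAAAAAAAAAAAAAAAAAAAAAAAAADwAAAAAAAAAAAAAAf4AAAAAAAAAAAAAAf8AAAAAAAAAAAAAAf+AABgAAAAAAAAAA//AD/wAAAAAAAAAB//gH/4AAAAAAAAAD//gP/4AAAAAAAAPP//AP/8AAAAAAAA////Af/+AAAAAAAD////A//+AAAAAAAP////h///ADwAAAAf////////AH4AAAA/////////gf4AAAA///////////4AAAA///////////wAAAB///////////wAAAB///////////gAAAB///////////gAAAD///////////wAAAH///////////4AADf///////////4AAD////////////8AAD////////////8AAD////////////8AAD////////////+AAD////////////+AAD////////////+AAD////////////+AAD////////////+AAD///////////54AAD///////////wQAAD///////////gAAAD///////////AAAAD///////////AAAAD//////////+AAAAD//////////4AAAAD/////////4AAAAAD/////////wAAAAAD/////////gAAAAAA="/>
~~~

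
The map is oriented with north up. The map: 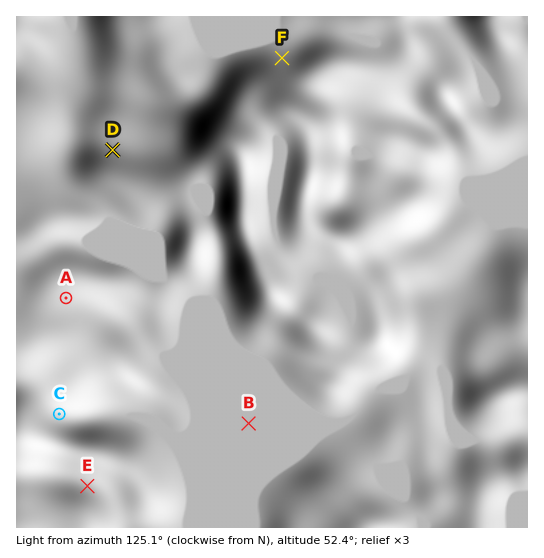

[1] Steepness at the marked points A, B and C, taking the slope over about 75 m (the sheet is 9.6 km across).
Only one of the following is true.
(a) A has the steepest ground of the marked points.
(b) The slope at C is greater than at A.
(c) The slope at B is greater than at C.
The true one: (b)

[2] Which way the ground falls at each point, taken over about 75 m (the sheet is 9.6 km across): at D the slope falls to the N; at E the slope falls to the NE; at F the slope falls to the N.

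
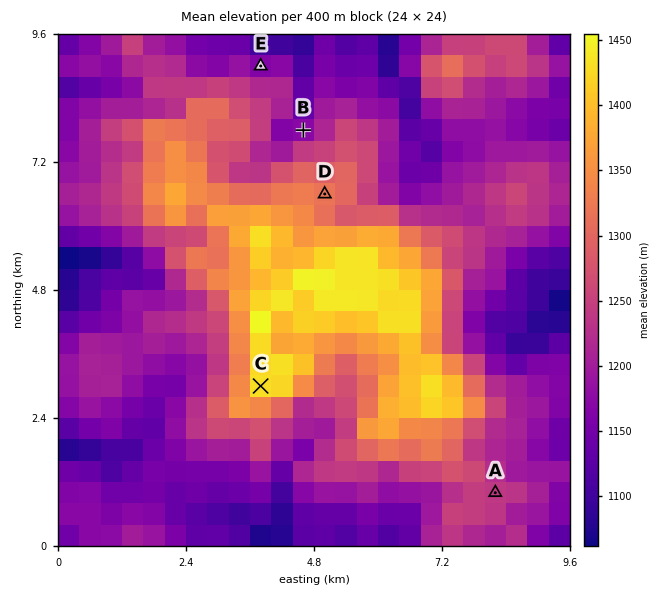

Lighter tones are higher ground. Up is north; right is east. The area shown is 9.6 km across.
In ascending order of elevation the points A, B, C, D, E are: E B A D C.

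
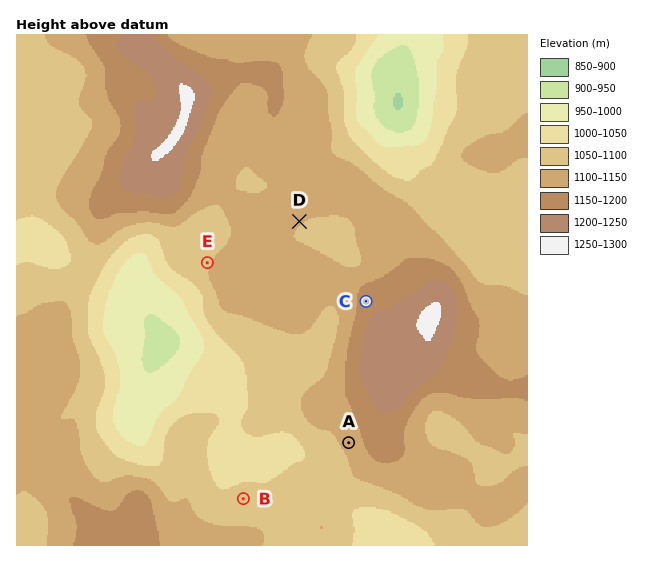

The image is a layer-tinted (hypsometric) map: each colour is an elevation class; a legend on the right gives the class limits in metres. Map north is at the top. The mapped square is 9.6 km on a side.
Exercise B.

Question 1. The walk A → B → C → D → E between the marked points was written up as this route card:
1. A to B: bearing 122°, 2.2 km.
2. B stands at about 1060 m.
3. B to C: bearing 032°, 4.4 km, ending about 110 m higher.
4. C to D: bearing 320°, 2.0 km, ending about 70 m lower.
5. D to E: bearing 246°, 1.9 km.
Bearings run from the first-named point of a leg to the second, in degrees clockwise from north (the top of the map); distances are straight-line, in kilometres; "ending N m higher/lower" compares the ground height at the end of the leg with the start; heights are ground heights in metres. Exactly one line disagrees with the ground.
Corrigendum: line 1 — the bearing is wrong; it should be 242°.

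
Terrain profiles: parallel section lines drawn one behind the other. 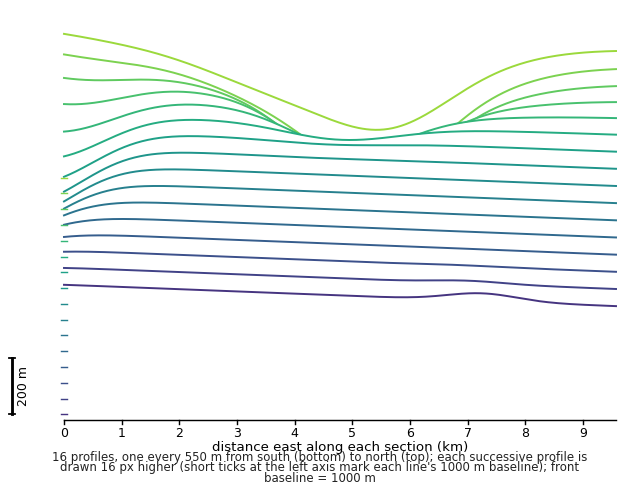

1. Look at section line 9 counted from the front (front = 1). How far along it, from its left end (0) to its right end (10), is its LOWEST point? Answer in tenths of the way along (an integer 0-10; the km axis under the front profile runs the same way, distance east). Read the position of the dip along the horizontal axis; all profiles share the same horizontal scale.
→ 0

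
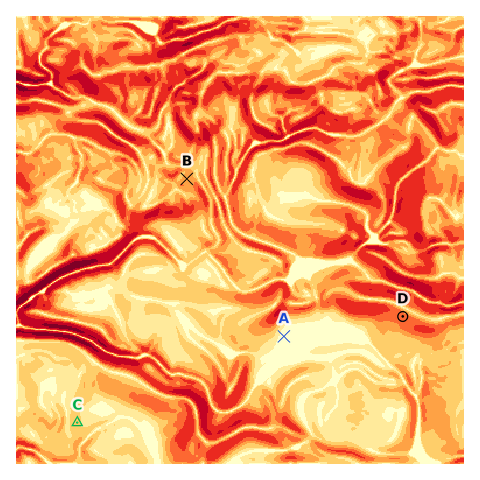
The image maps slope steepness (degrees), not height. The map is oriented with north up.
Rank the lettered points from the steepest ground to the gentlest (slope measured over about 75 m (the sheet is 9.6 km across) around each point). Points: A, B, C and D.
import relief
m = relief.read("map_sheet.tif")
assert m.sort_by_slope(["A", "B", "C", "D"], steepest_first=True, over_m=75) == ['D', 'B', 'C', 'A']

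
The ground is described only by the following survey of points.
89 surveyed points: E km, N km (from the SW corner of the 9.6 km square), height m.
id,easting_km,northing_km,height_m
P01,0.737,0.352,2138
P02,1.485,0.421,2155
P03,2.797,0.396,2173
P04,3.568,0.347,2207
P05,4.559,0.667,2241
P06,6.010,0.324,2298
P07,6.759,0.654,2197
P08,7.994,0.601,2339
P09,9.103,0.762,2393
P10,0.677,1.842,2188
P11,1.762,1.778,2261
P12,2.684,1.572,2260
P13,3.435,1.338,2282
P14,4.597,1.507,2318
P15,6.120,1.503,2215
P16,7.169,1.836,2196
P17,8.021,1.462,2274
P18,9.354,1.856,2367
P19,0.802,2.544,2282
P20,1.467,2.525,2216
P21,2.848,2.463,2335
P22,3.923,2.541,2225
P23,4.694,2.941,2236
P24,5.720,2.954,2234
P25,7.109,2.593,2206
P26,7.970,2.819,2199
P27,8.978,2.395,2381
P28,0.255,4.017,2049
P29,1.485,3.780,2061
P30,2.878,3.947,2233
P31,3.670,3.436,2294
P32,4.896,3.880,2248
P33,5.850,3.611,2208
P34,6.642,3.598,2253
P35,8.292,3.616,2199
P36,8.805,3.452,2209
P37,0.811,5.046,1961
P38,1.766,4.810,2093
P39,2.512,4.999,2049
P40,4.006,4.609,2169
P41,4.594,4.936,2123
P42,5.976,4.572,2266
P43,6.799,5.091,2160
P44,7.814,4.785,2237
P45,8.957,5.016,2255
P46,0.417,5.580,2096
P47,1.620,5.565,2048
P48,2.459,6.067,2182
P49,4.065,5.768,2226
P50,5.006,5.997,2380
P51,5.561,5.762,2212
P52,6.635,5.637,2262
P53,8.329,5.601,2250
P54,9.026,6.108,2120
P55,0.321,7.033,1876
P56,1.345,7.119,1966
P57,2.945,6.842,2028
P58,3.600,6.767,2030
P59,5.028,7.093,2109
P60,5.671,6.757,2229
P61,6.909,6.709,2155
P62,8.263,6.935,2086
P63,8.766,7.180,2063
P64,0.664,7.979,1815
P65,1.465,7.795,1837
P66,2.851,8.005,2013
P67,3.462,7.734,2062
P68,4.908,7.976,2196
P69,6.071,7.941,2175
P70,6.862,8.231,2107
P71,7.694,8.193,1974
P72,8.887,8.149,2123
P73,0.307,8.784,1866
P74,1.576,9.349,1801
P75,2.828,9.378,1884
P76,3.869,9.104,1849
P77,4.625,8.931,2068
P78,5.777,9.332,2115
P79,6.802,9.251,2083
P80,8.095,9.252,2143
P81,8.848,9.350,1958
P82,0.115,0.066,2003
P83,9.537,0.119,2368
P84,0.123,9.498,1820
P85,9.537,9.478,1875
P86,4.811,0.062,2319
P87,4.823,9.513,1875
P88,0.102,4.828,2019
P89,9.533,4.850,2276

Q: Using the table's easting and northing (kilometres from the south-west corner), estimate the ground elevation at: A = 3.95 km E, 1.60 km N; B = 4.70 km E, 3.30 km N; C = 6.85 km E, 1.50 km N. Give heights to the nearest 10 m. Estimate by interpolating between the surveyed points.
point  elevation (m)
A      2270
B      2260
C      2200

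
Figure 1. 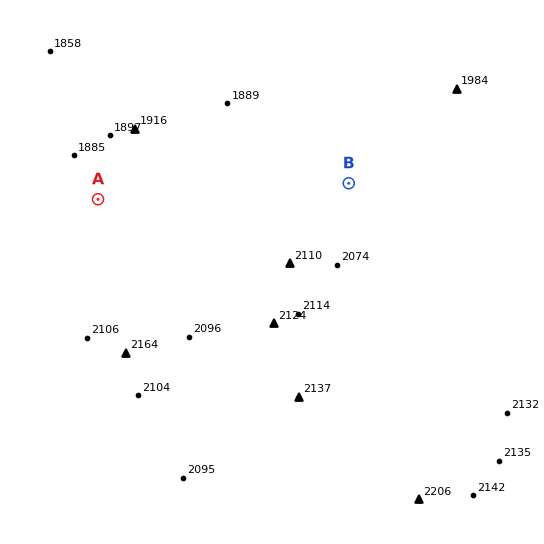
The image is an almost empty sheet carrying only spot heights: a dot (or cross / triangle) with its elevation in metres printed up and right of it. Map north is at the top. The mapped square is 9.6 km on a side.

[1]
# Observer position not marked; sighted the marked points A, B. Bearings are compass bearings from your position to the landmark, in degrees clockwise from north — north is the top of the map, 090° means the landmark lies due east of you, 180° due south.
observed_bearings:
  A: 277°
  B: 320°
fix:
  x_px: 392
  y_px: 235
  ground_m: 2050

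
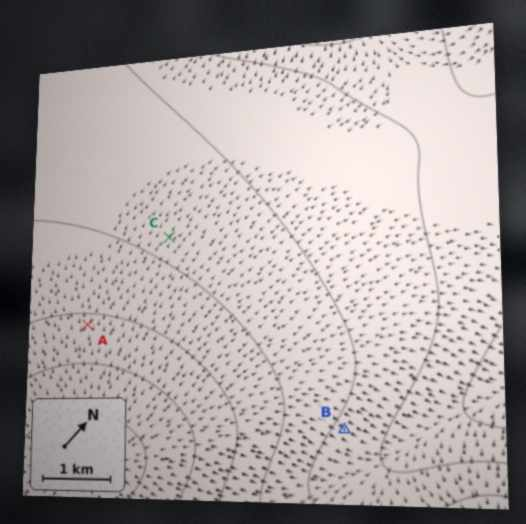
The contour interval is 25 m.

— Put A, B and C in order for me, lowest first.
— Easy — B C A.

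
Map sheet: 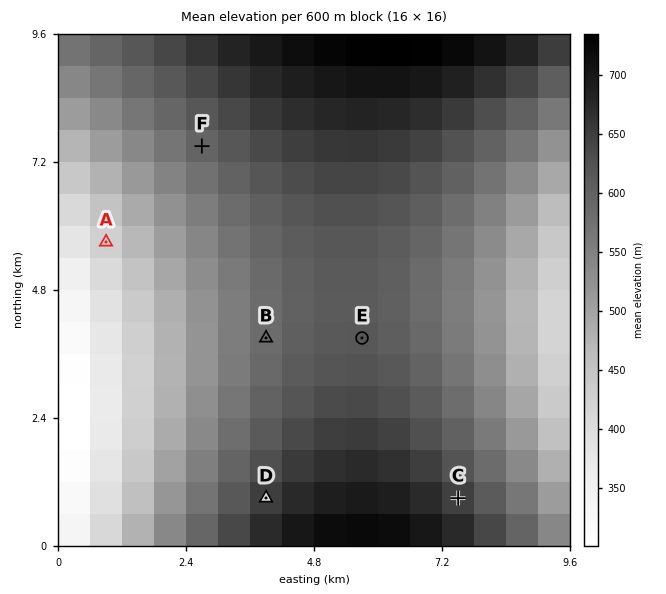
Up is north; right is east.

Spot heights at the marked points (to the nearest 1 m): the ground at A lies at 426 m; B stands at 583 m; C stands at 647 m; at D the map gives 650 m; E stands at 615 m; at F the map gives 594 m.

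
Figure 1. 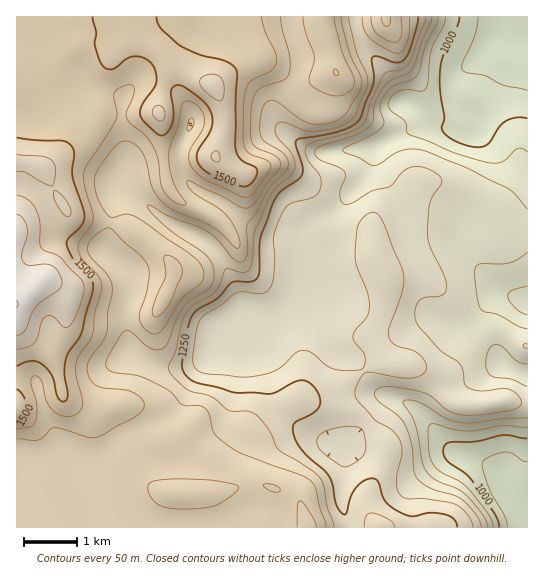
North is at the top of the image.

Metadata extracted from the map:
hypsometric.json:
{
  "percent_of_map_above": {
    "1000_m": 94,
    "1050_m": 91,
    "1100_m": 87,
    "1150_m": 78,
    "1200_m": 64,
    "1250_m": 56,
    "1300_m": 51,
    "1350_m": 46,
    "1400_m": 29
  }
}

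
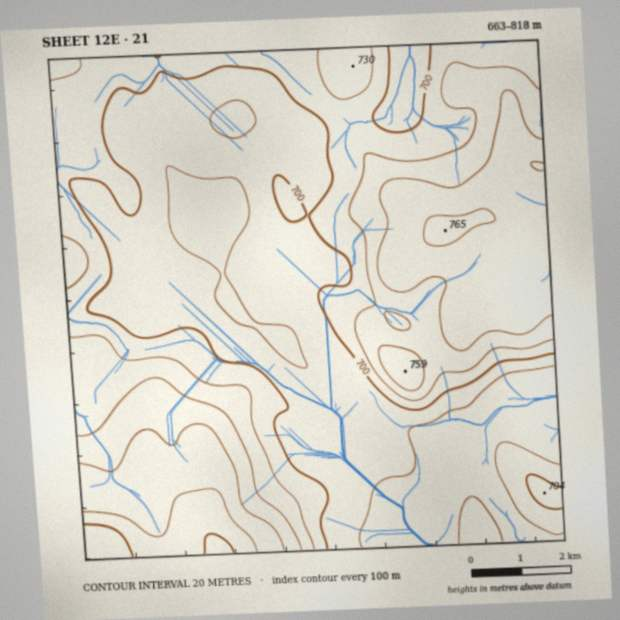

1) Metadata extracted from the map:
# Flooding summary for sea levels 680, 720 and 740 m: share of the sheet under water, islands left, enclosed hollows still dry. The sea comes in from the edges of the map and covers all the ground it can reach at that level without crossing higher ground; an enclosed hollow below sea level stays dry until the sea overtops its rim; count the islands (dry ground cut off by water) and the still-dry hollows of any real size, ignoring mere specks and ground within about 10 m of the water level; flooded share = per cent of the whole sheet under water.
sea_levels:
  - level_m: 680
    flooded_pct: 8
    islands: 0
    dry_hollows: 0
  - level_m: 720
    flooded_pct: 63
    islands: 0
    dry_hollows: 0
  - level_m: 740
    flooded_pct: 77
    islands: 1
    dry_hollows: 0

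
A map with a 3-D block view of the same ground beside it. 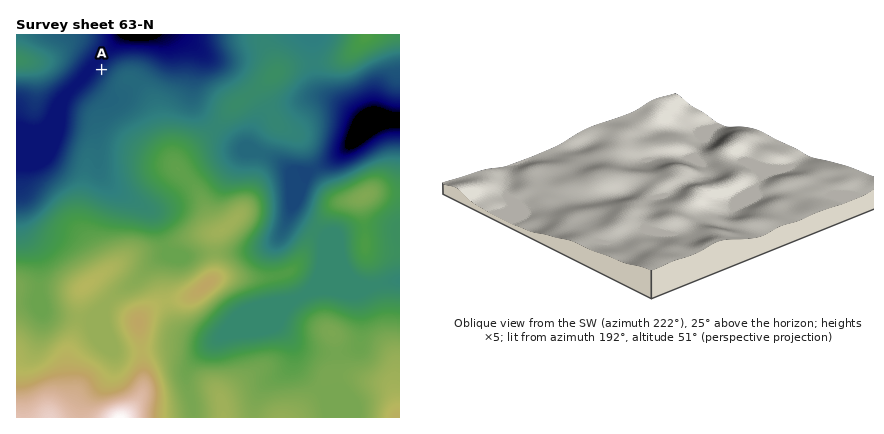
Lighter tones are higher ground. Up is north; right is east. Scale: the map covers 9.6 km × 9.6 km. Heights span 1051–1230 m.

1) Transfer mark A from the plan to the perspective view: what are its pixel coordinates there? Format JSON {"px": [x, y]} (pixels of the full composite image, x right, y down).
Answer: {"px": [514, 177]}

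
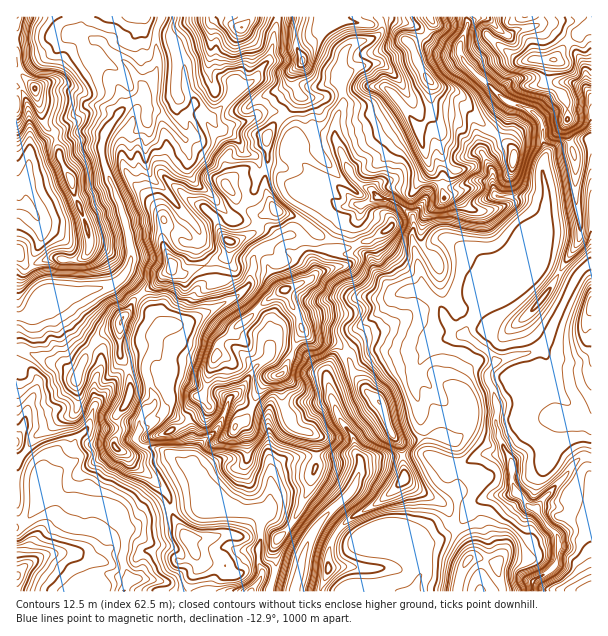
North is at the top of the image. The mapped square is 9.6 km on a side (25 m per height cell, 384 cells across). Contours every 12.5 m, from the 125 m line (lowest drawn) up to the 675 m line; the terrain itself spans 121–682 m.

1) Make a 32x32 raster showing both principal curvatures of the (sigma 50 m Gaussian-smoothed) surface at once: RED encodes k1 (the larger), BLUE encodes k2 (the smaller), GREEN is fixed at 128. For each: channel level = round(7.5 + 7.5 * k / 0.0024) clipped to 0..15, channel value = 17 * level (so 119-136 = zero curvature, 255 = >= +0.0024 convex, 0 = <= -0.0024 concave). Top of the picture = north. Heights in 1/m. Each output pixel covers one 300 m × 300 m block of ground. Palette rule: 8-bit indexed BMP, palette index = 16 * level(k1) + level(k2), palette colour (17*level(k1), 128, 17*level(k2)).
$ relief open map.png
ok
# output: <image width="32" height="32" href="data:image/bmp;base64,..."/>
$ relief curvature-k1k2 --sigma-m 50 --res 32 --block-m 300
<image width="32" height="32" href="data:image/bmp;base64,Qk02CAAAAAAAADYEAAAoAAAAIAAAACAAAAABAAgAAAAAAAAEAAATCwAAEwsAAAABAAAAAAAAAIAAABGAAAAigAAAM4AAAESAAABVgAAAZoAAAHeAAACIgAAAmYAAAKqAAAC7gAAAzIAAAN2AAADugAAA/4AAAACAEQARgBEAIoARADOAEQBEgBEAVYARAGaAEQB3gBEAiIARAJmAEQCqgBEAu4ARAMyAEQDdgBEA7oARAP+AEQAAgCIAEYAiACKAIgAzgCIARIAiAFWAIgBmgCIAd4AiAIiAIgCZgCIAqoAiALuAIgDMgCIA3YAiAO6AIgD/gCIAAIAzABGAMwAigDMAM4AzAESAMwBVgDMAZoAzAHeAMwCIgDMAmYAzAKqAMwC7gDMAzIAzAN2AMwDugDMA/4AzAACARAARgEQAIoBEADOARABEgEQAVYBEAGaARAB3gEQAiIBEAJmARACqgEQAu4BEAMyARADdgEQA7oBEAP+ARAAAgFUAEYBVACKAVQAzgFUARIBVAFWAVQBmgFUAd4BVAIiAVQCZgFUAqoBVALuAVQDMgFUA3YBVAO6AVQD/gFUAAIBmABGAZgAigGYAM4BmAESAZgBVgGYAZoBmAHeAZgCIgGYAmYBmAKqAZgC7gGYAzIBmAN2AZgDugGYA/4BmAACAdwARgHcAIoB3ADOAdwBEgHcAVYB3AGaAdwB3gHcAiIB3AJmAdwCqgHcAu4B3AMyAdwDdgHcA7oB3AP+AdwAAgIgAEYCIACKAiAAzgIgARICIAFWAiABmgIgAd4CIAIiAiACZgIgAqoCIALuAiADMgIgA3YCIAO6AiAD/gIgAAICZABGAmQAigJkAM4CZAESAmQBVgJkAZoCZAHeAmQCIgJkAmYCZAKqAmQC7gJkAzICZAN2AmQDugJkA/4CZAACAqgARgKoAIoCqADOAqgBEgKoAVYCqAGaAqgB3gKoAiICqAJmAqgCqgKoAu4CqAMyAqgDdgKoA7oCqAP+AqgAAgLsAEYC7ACKAuwAzgLsARIC7AFWAuwBmgLsAd4C7AIiAuwCZgLsAqoC7ALuAuwDMgLsA3YC7AO6AuwD/gLsAAIDMABGAzAAigMwAM4DMAESAzABVgMwAZoDMAHeAzACIgMwAmYDMAKqAzAC7gMwAzIDMAN2AzADugMwA/4DMAACA3QARgN0AIoDdADOA3QBEgN0AVYDdAGaA3QB3gN0AiIDdAJmA3QCqgN0Au4DdAMyA3QDdgN0A7oDdAP+A3QAAgO4AEYDuACKA7gAzgO4ARIDuAFWA7gBmgO4Ad4DuAIiA7gCZgO4AqoDuALuA7gDMgO4A3YDuAO6A7gD/gO4AAID/ABGA/wAigP8AM4D/AESA/wBVgP8AZoD/AHeA/wCIgP8AmYD/AKqA/wC7gP8AzID/AN2A/wDugP8A/4D/AKd2d3eXlpSllKaFpMSg5oHFtXWGhoeGhdh2l8aQ9NeoyKeHh5eWpoa4ppeXqKHmcpP4tqeXh4aFyKa3tdewspeWl6eXh5aWloWnl4aVkfhygfdld4eHh3WWuJa4lsagp4WXdnaHh3WGp8emt7ei1/Zw5cV0dnZ2h5WGhpa3oLSXpoaHd4d2hna3dXWFhYVl96SA5fakhYaXl4aXp5Gzp4emh4eHhnZ2lreGd4WWpnWW54VwhPi3xpaHh5WBxZGnh6V3h5aGhbbHhoaGpriWdZjJqIRzhvmVdoeHuZC5uJKYtnWHhaTo+JRzdIOCtJR0hLSjgnJx4mN1lYWmgaaYloSlt4WTpPeA8vaUwPbHtJS32Pmwpuj3pKeol6Omh4eHl4WXt8aR95KTtMTooOm0pbi3k4GX94R1h4e4kaiIiIeHlYaF13DG54KExuigtcWjpJSAhrjphIaHh7iCp4eHh4eXdJfJk5P3k5Wk5ZWB1sblpYKm2KaEhoeYl5OYh4eHiJampseDtrWFh4L4p7ei5+VRYsemdYaGiIenhJeYh4eHp5aGp6XGhYaHhLXHlpZ09dbCt4Z2d3eHh4aWhoWGhpeHhoaGpueEdod1lNfHdXXH2IR0lpeHh4eGlpenloWGqJV2d4aV2eZ1hYWBk9fWdNeWp6elhoeIhoiGh5bXhYS3pXZ2hYOD5rR0t7aUcLXnxZODc4R1doaWh4eHd4Tng7bHc4ODg4Jy19i3lqemkqTG+MWmlXSGhbiGd4eHdqW0k8fl+PfHt3CD95WmtpWUhoS2pcajp6aUuIZ3h4d3dfaDp3SEpdiXgMe1hXPo15WFhpWXptfXkqR0hISVhnd2lfSHdnXWqISCt7eElKV0pqalp4aGhdjlwnOFt7dzhoaE84Z3dPeGgZXHlbXXk6aW2JSGhpSiwcCw+cXD1OSUhaXTh4a154WA15a1tZLIh6aEdoeHxZK0x9TTtMWg9KF0tcOGhPa4g7Snpad0prenppaHhreCuKZ1tqbX55D6gnG2xJSE+JVyx5aVl4WFyJOllXaXlpWHh4TYpoWCpPjFYNSkssa2lYSVloWmhZaElLi2dpeEh4eHhcenlpXGt9jQ9YDC14amloSnhaWWlpW2g6aWhoWGh4XGlpeGtrakkID4wcPHh5aWhpaFqJampZXHl7int5SVxrWVprbYgLDF1fiR1cfHloaHloWnhbeFdHK1xaN1lMfGgsjnppCRs8O1o5LFZJWGh4aWhaZ1t5aWlIL2t4WVlIOX93Nwkqfn2MjJk8V1hoeGhpiUp3WnlbengPemhnODpOnFpHC355OndrWX14WHhoeHh5WVlqimyKeA54antsaRpLT4srChtZSGhpY="/>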